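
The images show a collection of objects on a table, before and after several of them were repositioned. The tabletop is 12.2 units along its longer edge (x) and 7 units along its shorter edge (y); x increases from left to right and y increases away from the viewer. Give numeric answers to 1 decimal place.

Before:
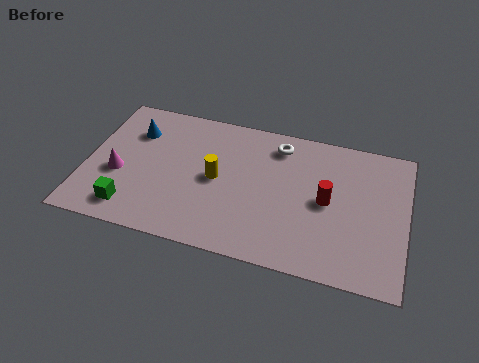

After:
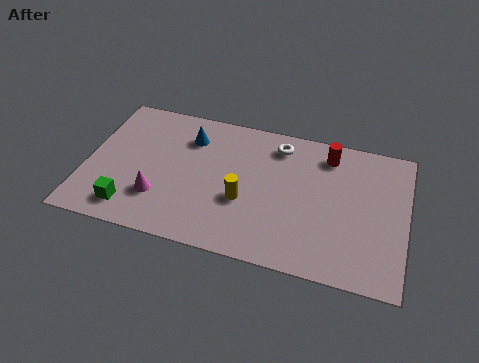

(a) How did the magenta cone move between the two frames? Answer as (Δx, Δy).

(1.6, -0.8)

The magenta cone was at about (1.3, 2.8) and moved to about (2.9, 2.0).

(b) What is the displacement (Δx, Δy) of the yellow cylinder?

(1.1, -0.8)

The yellow cylinder was at about (5.0, 3.5) and moved to about (6.1, 2.7).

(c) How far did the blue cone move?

2.1

From (1.7, 5.1) to (3.8, 5.3), the blue cone covered √(2.1² + 0.2²) ≈ 2.1 units.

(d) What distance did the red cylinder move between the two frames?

2.3

From (9.2, 3.5) to (9.1, 5.8), the red cylinder covered √(0.1² + 2.3²) ≈ 2.3 units.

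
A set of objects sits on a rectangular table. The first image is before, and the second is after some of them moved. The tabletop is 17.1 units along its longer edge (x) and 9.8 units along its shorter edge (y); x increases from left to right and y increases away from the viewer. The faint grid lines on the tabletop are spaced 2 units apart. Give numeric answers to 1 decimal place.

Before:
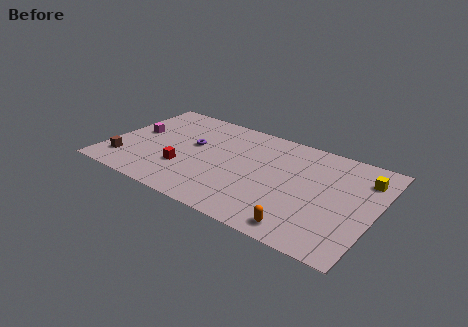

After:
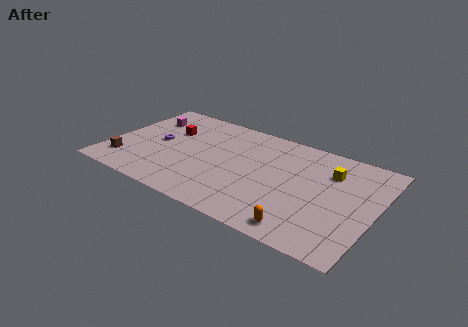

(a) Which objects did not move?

the brown cube and the orange capsule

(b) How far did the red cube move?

3.8

The red cube was near (5.1, 3.1) before and (3.5, 6.5) after, so it travelled √(1.6² + 3.4²) ≈ 3.8 units.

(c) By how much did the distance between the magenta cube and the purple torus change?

-1.2

The distance was about 3.7 in the first image and 2.5 in the second, so they moved 1.2 units closer together.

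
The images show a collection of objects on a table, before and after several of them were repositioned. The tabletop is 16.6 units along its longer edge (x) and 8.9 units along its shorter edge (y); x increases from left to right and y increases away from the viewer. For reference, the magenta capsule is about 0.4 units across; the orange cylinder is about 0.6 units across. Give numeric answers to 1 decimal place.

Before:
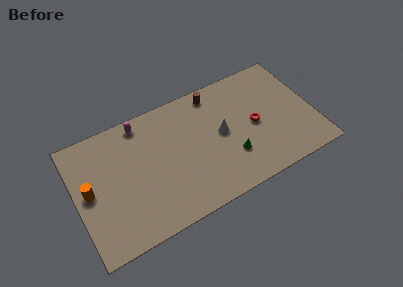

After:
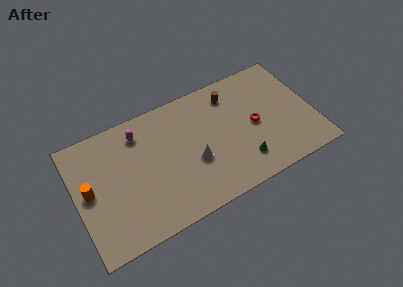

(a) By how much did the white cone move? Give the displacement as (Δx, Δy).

(-2.1, -1.2)

From the two frames, the white cone sits at roughly (10.2, 4.7) before and (8.1, 3.5) after.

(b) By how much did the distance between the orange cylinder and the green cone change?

+0.8

They were about 9.9 units apart before and 10.7 after — 0.8 units further apart.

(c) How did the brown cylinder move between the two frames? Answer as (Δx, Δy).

(1.1, -0.6)

The brown cylinder started near (10.1, 7.8) and ended near (11.2, 7.2).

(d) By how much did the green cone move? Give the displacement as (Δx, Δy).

(0.7, -0.7)

From the two frames, the green cone sits at roughly (10.6, 2.7) before and (11.3, 2.0) after.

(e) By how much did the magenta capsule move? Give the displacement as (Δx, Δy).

(-0.2, -0.7)

The magenta capsule was at about (4.9, 7.9) and moved to about (4.7, 7.2).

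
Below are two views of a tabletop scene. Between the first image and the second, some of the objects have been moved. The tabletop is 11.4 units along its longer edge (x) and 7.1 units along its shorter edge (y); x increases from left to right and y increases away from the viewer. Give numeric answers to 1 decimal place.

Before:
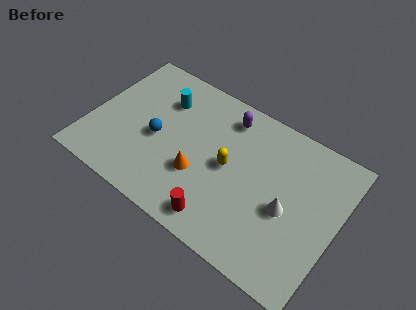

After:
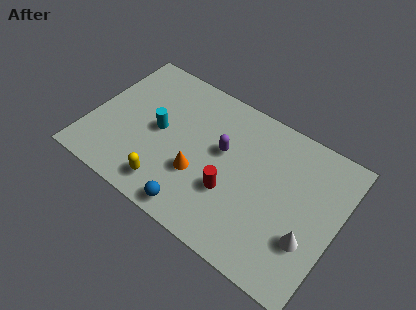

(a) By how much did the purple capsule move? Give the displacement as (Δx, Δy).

(0.1, -1.7)

From the two frames, the purple capsule sits at roughly (5.9, 5.9) before and (6.0, 4.2) after.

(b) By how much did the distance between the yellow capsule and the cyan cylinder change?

-1.2

They were about 3.8 units apart before and 2.6 after — 1.2 units closer together.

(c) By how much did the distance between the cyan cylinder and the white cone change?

+0.8

Before: roughly 6.5 units apart; after: 7.3. That's 0.8 units further apart.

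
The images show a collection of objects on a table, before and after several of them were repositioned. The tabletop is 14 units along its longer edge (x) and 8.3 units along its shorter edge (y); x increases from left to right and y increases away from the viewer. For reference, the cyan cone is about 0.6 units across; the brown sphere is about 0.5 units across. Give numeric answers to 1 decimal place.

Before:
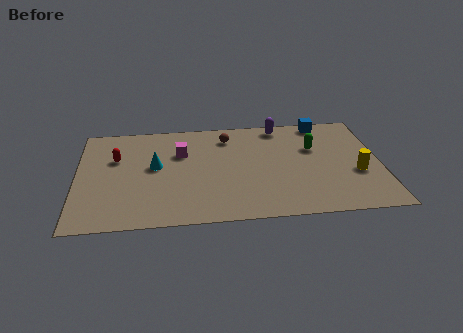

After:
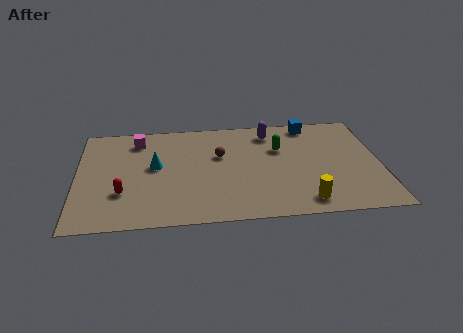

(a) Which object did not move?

the cyan cone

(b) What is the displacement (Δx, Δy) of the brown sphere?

(-0.4, -1.5)

From the two frames, the brown sphere sits at roughly (7.0, 6.7) before and (6.6, 5.2) after.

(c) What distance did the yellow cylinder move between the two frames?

3.2

The yellow cylinder was near (12.9, 3.2) before and (10.4, 1.2) after, so it travelled √(2.5² + 2.0²) ≈ 3.2 units.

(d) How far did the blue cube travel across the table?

0.6

From (11.5, 7.5) to (10.9, 7.4), the blue cube covered √(0.6² + 0.1²) ≈ 0.6 units.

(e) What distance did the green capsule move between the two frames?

1.6

The green capsule moved from about (11.0, 5.4) to (9.4, 5.5), a distance of √(1.6² + 0.1²) ≈ 1.6.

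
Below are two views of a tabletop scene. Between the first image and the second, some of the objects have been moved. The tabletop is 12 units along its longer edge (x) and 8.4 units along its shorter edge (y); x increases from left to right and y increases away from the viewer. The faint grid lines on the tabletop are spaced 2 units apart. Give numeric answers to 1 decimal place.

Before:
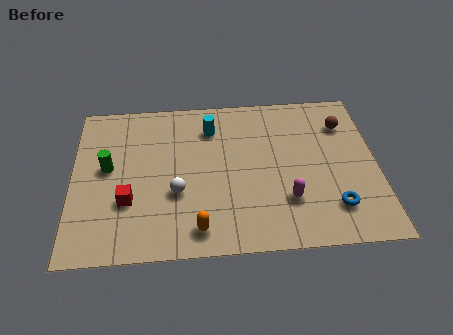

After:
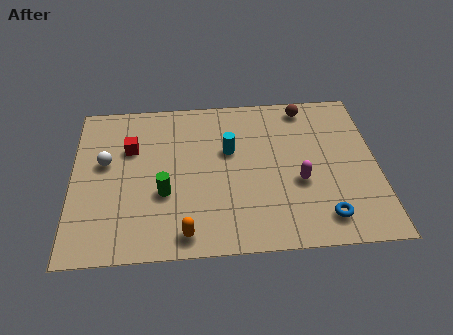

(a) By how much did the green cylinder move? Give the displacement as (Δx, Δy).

(2.2, -1.5)

The green cylinder was at about (1.4, 4.6) and moved to about (3.6, 3.1).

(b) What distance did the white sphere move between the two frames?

3.3

From (4.1, 3.1) to (1.3, 4.9), the white sphere covered √(2.8² + 1.8²) ≈ 3.3 units.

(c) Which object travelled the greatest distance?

the white sphere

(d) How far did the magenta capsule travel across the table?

1.0

The magenta capsule was near (8.4, 2.4) before and (8.9, 3.3) after, so it travelled √(0.5² + 0.9²) ≈ 1.0 units.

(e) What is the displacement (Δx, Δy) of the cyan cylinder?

(0.7, -1.3)

From the two frames, the cyan cylinder sits at roughly (5.5, 6.5) before and (6.2, 5.2) after.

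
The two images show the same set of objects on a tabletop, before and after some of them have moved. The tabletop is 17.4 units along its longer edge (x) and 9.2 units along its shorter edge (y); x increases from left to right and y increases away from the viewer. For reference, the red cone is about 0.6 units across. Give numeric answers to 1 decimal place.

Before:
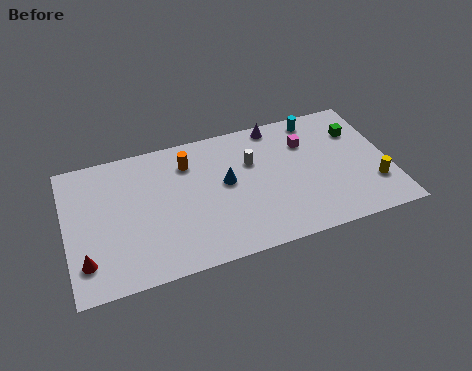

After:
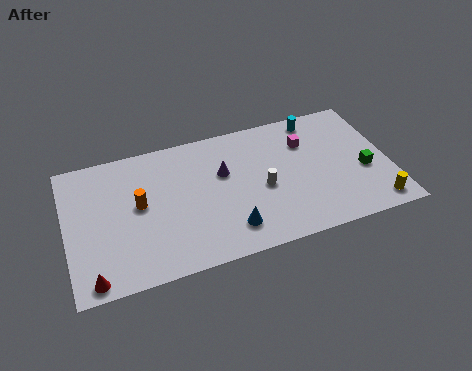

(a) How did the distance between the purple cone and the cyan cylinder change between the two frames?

+3.6

They were about 2.2 units apart before and 5.8 after — 3.6 units further apart.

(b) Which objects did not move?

the magenta cube and the cyan cylinder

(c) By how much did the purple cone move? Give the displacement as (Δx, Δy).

(-3.1, -2.5)

The purple cone started near (11.6, 8.3) and ended near (8.5, 5.8).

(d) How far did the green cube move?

2.9

The green cube moved from about (15.9, 6.6) to (16.0, 3.7), a distance of √(0.1² + 2.9²) ≈ 2.9.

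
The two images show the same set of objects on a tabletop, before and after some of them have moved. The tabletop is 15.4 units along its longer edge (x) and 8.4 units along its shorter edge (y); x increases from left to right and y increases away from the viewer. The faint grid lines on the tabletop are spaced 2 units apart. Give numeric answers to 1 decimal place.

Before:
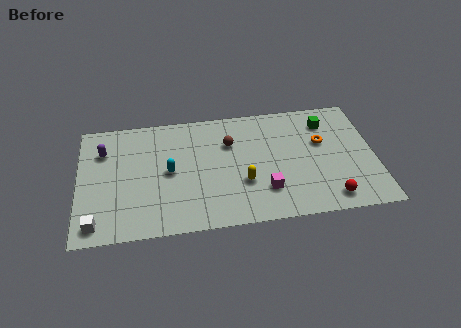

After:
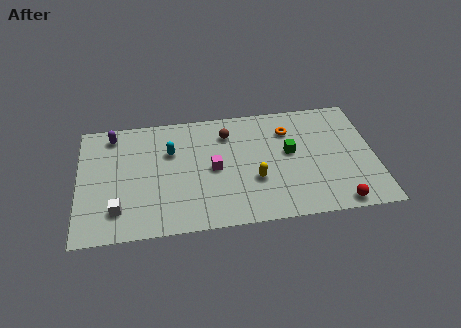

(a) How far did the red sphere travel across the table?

0.6

The red sphere was near (12.9, 1.2) before and (13.3, 0.8) after, so it travelled √(0.4² + 0.4²) ≈ 0.6 units.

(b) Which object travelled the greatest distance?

the magenta cube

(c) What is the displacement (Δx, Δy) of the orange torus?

(-1.7, 1.1)

The orange torus started near (12.7, 5.2) and ended near (11.0, 6.3).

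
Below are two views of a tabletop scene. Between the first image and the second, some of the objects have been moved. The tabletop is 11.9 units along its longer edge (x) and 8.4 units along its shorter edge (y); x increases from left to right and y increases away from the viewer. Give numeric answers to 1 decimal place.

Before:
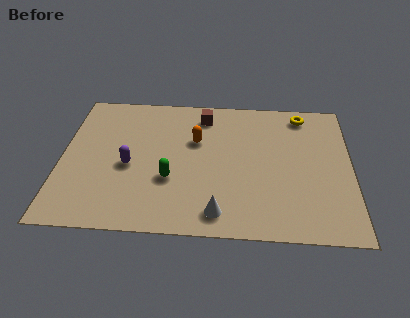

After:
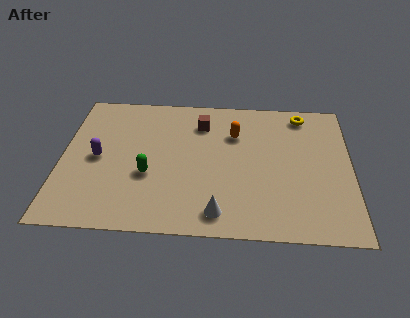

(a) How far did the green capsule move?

0.9

From (4.5, 3.0) to (3.6, 3.2), the green capsule covered √(0.9² + 0.2²) ≈ 0.9 units.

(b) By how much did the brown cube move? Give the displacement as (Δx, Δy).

(-0.1, -0.5)

From the two frames, the brown cube sits at roughly (5.8, 7.0) before and (5.7, 6.5) after.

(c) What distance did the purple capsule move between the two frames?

1.4

From (2.8, 3.7) to (1.5, 4.1), the purple capsule covered √(1.3² + 0.4²) ≈ 1.4 units.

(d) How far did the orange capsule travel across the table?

1.7

The orange capsule was near (5.5, 5.4) before and (7.1, 5.9) after, so it travelled √(1.6² + 0.5²) ≈ 1.7 units.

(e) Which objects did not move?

the yellow torus and the white cone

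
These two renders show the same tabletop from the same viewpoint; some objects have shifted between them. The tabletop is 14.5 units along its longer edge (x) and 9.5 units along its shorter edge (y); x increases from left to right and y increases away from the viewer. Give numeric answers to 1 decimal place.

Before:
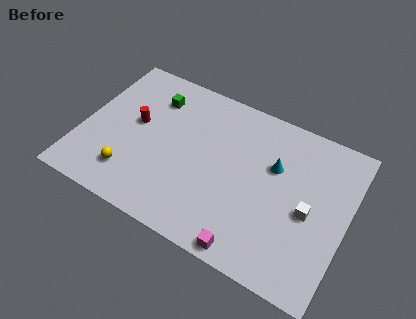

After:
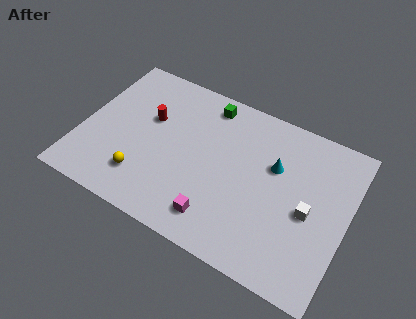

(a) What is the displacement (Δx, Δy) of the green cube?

(2.9, 0.9)

The green cube was at about (3.5, 7.3) and moved to about (6.4, 8.2).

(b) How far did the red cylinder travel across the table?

0.9

From (2.8, 5.3) to (3.5, 5.9), the red cylinder covered √(0.7² + 0.6²) ≈ 0.9 units.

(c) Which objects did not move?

the white cube and the cyan cone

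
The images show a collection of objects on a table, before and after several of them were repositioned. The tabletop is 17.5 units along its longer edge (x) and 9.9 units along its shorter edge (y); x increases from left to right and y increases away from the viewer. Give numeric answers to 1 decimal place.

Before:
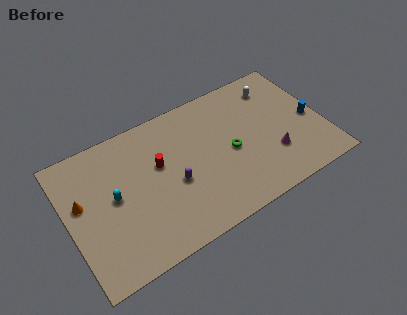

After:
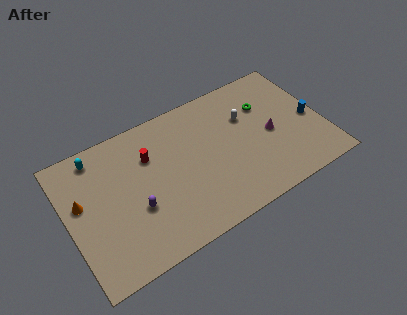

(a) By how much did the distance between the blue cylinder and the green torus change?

-1.9

They were about 5.6 units apart before and 3.7 after — 1.9 units closer together.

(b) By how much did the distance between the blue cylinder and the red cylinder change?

+0.7

The distance was about 10.5 in the first image and 11.2 in the second, so they moved 0.7 units further apart.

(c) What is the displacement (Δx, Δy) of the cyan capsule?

(-0.7, 3.4)

The cyan capsule was at about (3.1, 5.2) and moved to about (2.4, 8.6).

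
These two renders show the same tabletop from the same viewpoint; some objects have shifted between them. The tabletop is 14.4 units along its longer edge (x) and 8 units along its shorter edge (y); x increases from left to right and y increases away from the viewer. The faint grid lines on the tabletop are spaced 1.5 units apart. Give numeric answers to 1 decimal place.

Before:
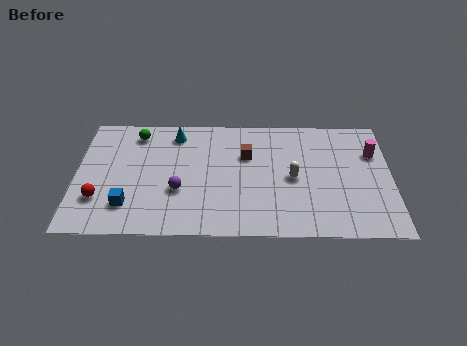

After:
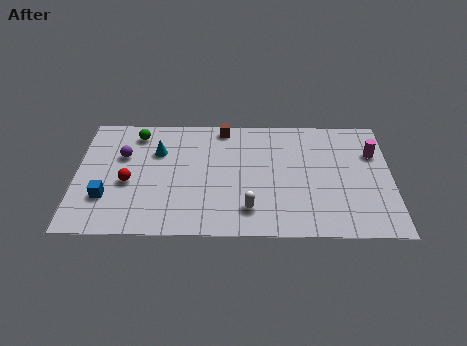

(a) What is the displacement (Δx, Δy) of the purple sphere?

(-2.6, 2.3)

From the two frames, the purple sphere sits at roughly (4.7, 2.9) before and (2.1, 5.2) after.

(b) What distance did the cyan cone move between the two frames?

1.4

The cyan cone was near (4.5, 6.7) before and (3.7, 5.5) after, so it travelled √(0.8² + 1.2²) ≈ 1.4 units.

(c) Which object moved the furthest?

the purple sphere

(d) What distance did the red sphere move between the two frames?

1.7

The red sphere moved from about (1.1, 2.3) to (2.4, 3.4), a distance of √(1.3² + 1.1²) ≈ 1.7.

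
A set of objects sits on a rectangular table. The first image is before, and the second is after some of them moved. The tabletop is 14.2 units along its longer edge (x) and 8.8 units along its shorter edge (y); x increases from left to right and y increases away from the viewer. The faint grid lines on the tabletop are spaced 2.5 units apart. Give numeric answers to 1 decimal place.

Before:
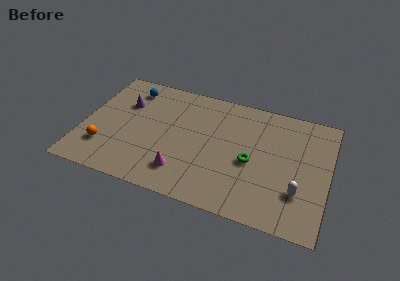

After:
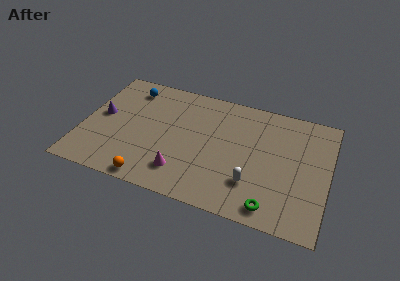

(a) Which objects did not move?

the blue sphere and the magenta cone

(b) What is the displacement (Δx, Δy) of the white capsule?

(-2.6, -0.2)

The white capsule was at about (12.6, 2.6) and moved to about (10.0, 2.4).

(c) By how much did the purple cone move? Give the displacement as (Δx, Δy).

(-1.2, -1.3)

The purple cone was at about (2.2, 6.0) and moved to about (1.0, 4.7).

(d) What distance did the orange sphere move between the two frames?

3.3

From (1.4, 2.3) to (4.3, 0.8), the orange sphere covered √(2.9² + 1.5²) ≈ 3.3 units.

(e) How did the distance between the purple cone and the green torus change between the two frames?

+2.9

The distance was about 7.9 in the first image and 10.8 in the second, so they moved 2.9 units further apart.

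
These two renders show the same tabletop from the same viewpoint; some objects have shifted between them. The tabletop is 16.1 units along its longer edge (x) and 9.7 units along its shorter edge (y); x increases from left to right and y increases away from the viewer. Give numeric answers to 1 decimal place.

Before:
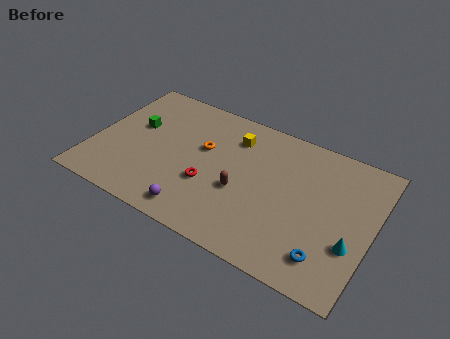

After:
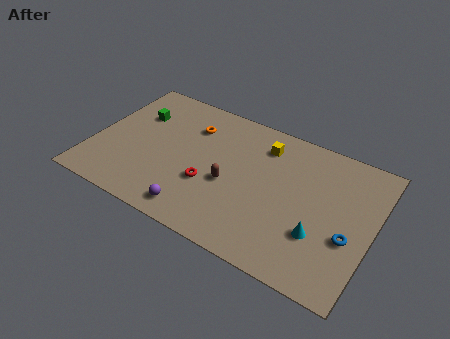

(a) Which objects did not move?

the red torus and the purple sphere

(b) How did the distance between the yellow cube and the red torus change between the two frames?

+0.8

They were about 4.1 units apart before and 4.9 after — 0.8 units further apart.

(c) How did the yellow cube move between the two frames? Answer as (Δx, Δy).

(1.7, 0.2)

The yellow cube started near (7.8, 7.5) and ended near (9.5, 7.7).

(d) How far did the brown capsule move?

0.7

The brown capsule moved from about (8.7, 3.9) to (8.0, 4.1), a distance of √(0.7² + 0.2²) ≈ 0.7.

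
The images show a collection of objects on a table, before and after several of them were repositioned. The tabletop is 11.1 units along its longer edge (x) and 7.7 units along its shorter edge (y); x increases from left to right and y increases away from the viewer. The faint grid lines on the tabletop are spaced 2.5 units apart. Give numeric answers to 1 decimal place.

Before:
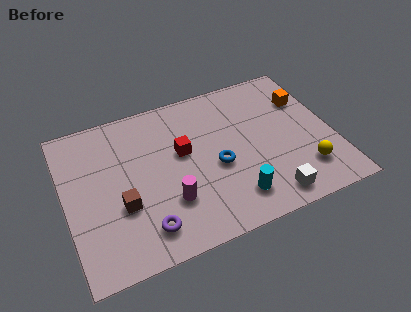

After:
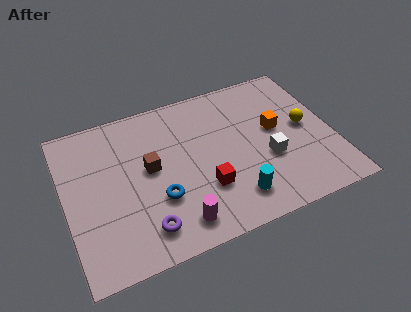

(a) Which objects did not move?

the cyan cylinder and the purple torus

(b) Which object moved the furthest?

the blue torus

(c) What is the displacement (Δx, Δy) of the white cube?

(0.2, 1.9)

The white cube was at about (8.1, 1.0) and moved to about (8.3, 2.9).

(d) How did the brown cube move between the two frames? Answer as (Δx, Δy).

(1.3, 1.4)

The brown cube started near (2.2, 2.8) and ended near (3.5, 4.2).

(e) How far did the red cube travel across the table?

2.2

From (4.9, 4.5) to (5.6, 2.4), the red cube covered √(0.7² + 2.1²) ≈ 2.2 units.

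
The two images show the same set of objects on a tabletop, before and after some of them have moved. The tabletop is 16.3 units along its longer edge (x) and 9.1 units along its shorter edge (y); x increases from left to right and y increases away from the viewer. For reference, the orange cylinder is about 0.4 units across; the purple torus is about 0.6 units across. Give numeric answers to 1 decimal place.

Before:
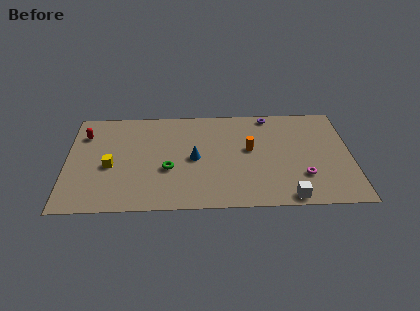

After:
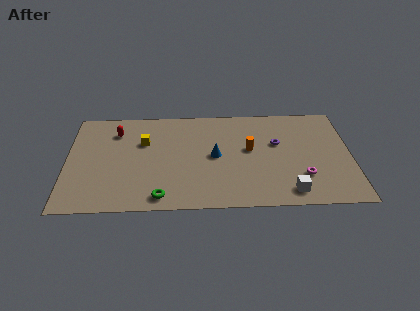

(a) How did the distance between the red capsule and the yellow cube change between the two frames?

-1.4

They were about 3.3 units apart before and 1.9 after — 1.4 units closer together.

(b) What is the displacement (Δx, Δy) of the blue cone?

(1.2, 0.2)

The blue cone was at about (7.3, 4.4) and moved to about (8.5, 4.6).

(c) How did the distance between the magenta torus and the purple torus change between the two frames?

-2.6

They were about 5.9 units apart before and 3.3 after — 2.6 units closer together.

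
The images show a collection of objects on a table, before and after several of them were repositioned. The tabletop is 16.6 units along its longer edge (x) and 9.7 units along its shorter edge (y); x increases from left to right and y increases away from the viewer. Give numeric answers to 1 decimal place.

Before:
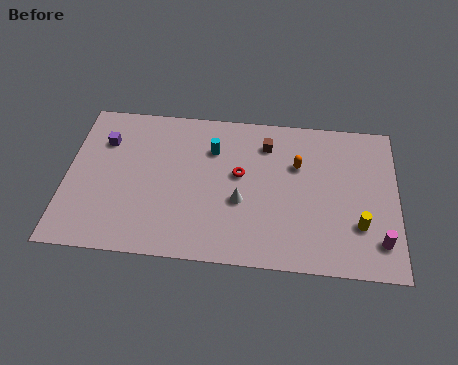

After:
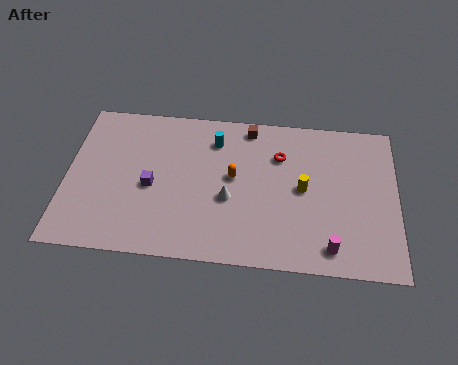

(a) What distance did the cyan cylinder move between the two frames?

0.6

From (7.3, 7.0) to (7.4, 7.6), the cyan cylinder covered √(0.1² + 0.6²) ≈ 0.6 units.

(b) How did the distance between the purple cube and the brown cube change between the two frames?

-1.8

Before: roughly 8.2 units apart; after: 6.4. That's 1.8 units closer together.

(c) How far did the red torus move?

2.4

The red torus was near (8.7, 5.5) before and (10.7, 6.9) after, so it travelled √(2.0² + 1.4²) ≈ 2.4 units.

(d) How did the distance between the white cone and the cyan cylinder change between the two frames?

+0.3

The distance was about 3.5 in the first image and 3.8 in the second, so they moved 0.3 units further apart.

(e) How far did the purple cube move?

3.7

From (1.8, 7.0) to (4.3, 4.3), the purple cube covered √(2.5² + 2.7²) ≈ 3.7 units.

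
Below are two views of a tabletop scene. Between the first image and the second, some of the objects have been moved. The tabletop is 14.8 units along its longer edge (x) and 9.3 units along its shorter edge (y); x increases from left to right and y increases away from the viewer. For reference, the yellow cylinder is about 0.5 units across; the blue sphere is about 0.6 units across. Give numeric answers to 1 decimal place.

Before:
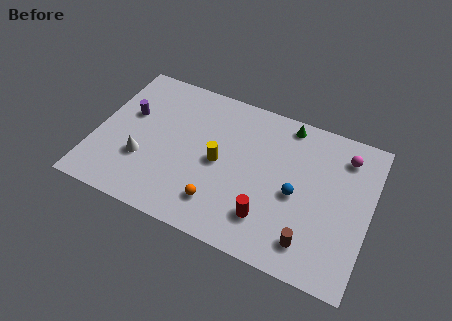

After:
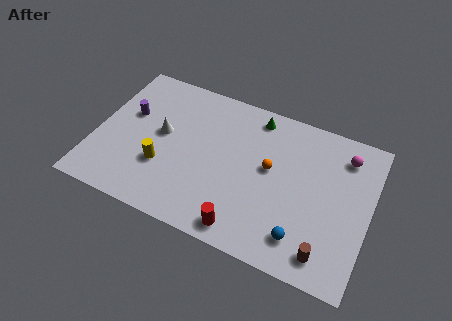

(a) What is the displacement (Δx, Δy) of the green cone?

(-1.7, -0.2)

The green cone started near (10.0, 8.3) and ended near (8.3, 8.1).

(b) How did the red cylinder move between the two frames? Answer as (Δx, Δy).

(-1.1, -1.1)

From the two frames, the red cylinder sits at roughly (9.6, 2.2) before and (8.5, 1.1) after.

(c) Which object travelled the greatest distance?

the orange sphere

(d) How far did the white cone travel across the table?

2.2

The white cone was near (2.7, 3.1) before and (3.5, 5.1) after, so it travelled √(0.8² + 2.0²) ≈ 2.2 units.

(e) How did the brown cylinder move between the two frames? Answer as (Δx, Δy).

(0.9, -0.3)

The brown cylinder started near (11.9, 1.7) and ended near (12.8, 1.4).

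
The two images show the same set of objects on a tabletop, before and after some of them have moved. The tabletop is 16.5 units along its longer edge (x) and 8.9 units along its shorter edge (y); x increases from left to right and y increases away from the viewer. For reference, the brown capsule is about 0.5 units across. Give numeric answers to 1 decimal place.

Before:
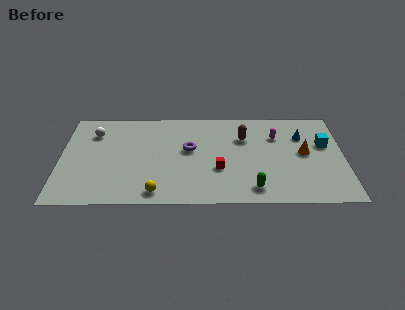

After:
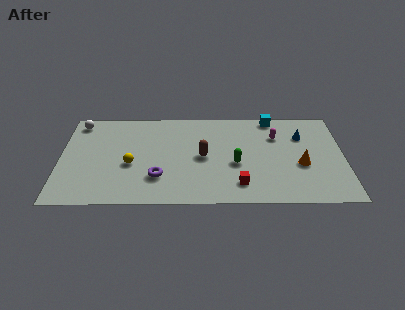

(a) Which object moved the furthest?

the cyan cube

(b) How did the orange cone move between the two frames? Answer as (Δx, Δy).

(-0.2, -1.1)

The orange cone was at about (14.2, 4.7) and moved to about (14.0, 3.6).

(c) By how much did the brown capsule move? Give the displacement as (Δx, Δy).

(-2.4, -1.8)

The brown capsule was at about (10.7, 6.2) and moved to about (8.3, 4.4).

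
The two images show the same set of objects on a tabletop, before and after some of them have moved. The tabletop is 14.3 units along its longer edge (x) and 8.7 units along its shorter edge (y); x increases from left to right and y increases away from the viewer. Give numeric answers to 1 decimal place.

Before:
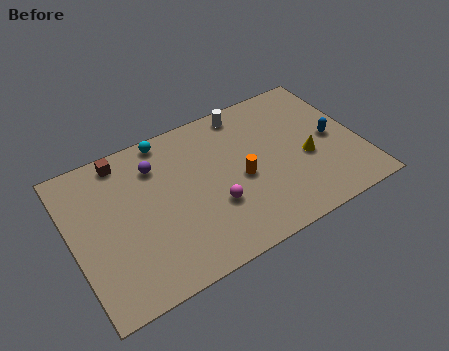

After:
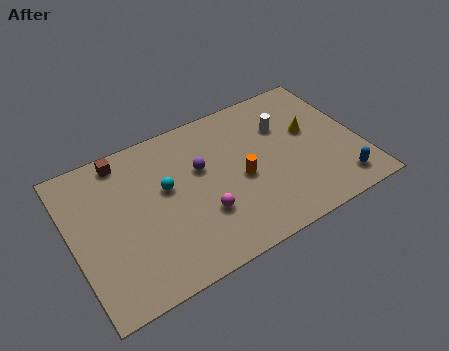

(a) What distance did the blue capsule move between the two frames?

2.8

From (13.0, 4.2) to (12.9, 1.4), the blue capsule covered √(0.1² + 2.8²) ≈ 2.8 units.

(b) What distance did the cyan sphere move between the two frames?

2.8

From (5.1, 7.9) to (4.7, 5.1), the cyan sphere covered √(0.4² + 2.8²) ≈ 2.8 units.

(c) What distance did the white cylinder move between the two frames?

2.4

The white cylinder was near (9.1, 7.7) before and (10.8, 6.0) after, so it travelled √(1.7² + 1.7²) ≈ 2.4 units.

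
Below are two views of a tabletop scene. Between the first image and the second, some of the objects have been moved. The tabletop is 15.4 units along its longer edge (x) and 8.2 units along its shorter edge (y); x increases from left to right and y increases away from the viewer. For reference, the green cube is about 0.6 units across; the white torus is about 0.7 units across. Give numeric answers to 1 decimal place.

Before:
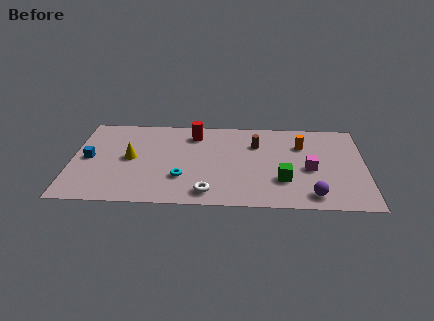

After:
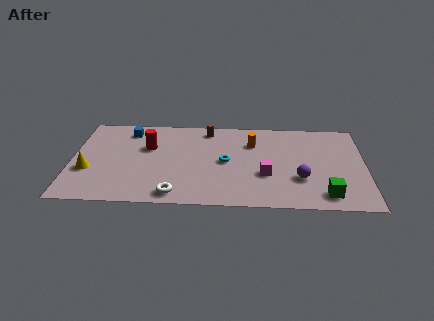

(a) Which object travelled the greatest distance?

the blue cube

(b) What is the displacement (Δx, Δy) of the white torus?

(-1.7, -0.2)

From the two frames, the white torus sits at roughly (7.2, 1.2) before and (5.5, 1.0) after.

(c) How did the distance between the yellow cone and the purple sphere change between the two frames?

+1.1

The distance was about 10.0 in the first image and 11.1 in the second, so they moved 1.1 units further apart.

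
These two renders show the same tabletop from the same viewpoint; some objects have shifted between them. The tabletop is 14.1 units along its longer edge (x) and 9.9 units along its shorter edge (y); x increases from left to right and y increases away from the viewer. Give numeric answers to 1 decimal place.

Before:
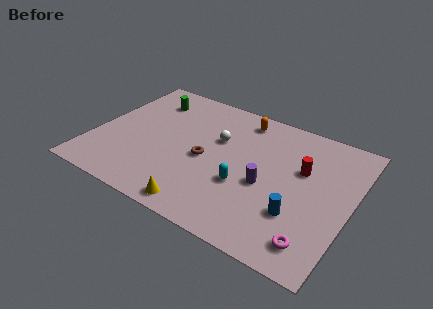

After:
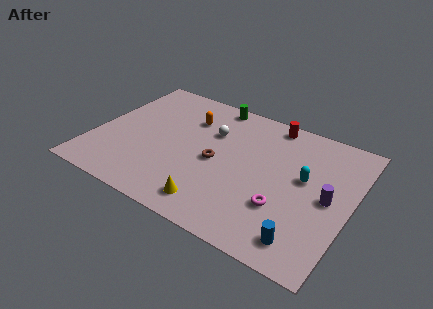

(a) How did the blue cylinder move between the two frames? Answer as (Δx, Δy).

(0.6, -1.5)

The blue cylinder was at about (11.5, 3.0) and moved to about (12.1, 1.5).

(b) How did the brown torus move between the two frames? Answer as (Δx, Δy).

(0.6, 0.1)

The brown torus was at about (6.2, 4.5) and moved to about (6.8, 4.6).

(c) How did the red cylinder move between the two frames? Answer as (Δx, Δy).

(-2.1, 2.7)

The red cylinder was at about (11.3, 6.2) and moved to about (9.2, 8.9).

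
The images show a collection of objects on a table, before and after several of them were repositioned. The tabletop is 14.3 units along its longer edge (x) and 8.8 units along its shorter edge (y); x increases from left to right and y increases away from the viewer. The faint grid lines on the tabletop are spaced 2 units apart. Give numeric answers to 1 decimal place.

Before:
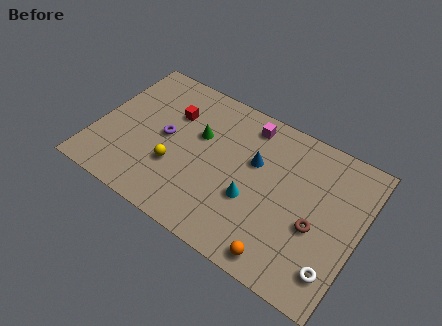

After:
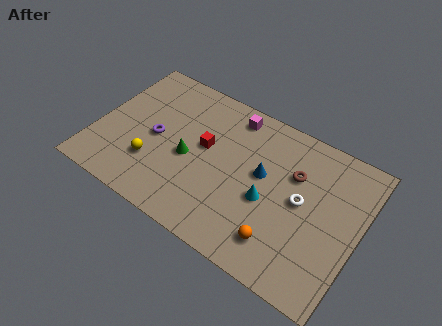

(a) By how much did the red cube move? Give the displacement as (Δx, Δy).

(2.0, -1.1)

The red cube was at about (3.8, 6.1) and moved to about (5.8, 5.0).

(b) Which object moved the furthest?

the white torus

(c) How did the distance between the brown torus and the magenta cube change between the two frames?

-1.7

Before: roughly 5.8 units apart; after: 4.1. That's 1.7 units closer together.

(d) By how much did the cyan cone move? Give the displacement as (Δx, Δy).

(0.8, 0.4)

The cyan cone started near (8.7, 3.3) and ended near (9.5, 3.7).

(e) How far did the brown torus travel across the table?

2.7

The brown torus was near (12.1, 3.6) before and (10.6, 5.9) after, so it travelled √(1.5² + 2.3²) ≈ 2.7 units.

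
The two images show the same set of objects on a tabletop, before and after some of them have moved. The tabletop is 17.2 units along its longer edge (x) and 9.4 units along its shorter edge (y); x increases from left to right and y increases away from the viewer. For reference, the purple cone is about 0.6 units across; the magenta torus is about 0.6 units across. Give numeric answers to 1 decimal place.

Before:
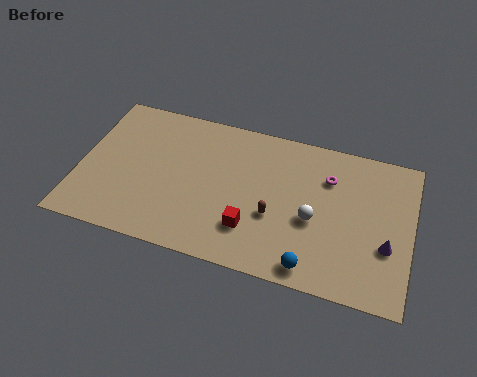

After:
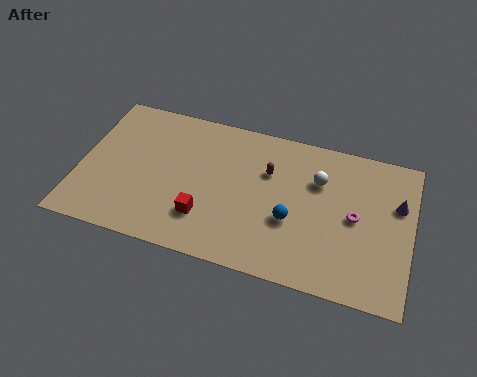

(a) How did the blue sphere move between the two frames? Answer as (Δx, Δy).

(-1.2, 2.5)

The blue sphere was at about (12.3, 1.1) and moved to about (11.1, 3.6).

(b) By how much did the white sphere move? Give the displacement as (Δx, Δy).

(0.1, 2.5)

The white sphere started near (12.2, 4.0) and ended near (12.3, 6.5).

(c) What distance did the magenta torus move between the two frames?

2.6

From (12.8, 6.8) to (14.3, 4.7), the magenta torus covered √(1.5² + 2.1²) ≈ 2.6 units.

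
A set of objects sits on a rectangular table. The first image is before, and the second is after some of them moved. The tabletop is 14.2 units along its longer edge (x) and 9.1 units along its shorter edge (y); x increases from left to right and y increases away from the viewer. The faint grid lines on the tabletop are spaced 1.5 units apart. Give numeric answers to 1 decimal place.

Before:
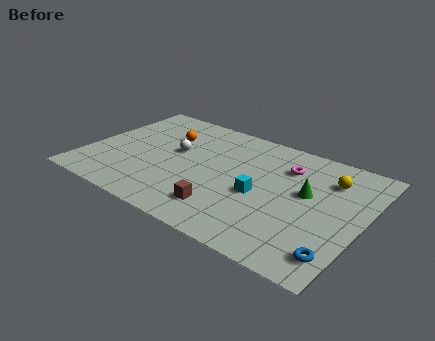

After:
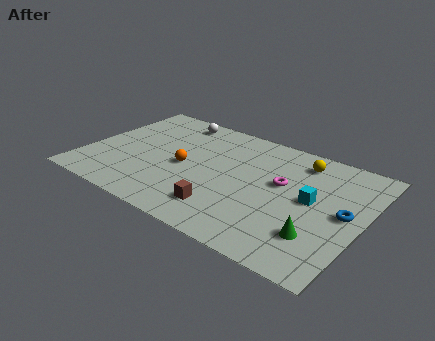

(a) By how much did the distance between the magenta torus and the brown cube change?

-1.2

Before: roughly 5.4 units apart; after: 4.2. That's 1.2 units closer together.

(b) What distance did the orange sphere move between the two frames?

2.5

From (3.7, 6.3) to (5.1, 4.2), the orange sphere covered √(1.4² + 2.1²) ≈ 2.5 units.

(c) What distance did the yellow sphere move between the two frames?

1.7

The yellow sphere was near (12.2, 6.8) before and (10.6, 7.5) after, so it travelled √(1.6² + 0.7²) ≈ 1.7 units.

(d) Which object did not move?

the brown cube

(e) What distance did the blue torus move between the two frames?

3.0

The blue torus moved from about (13.4, 1.6) to (13.3, 4.6), a distance of √(0.1² + 3.0²) ≈ 3.0.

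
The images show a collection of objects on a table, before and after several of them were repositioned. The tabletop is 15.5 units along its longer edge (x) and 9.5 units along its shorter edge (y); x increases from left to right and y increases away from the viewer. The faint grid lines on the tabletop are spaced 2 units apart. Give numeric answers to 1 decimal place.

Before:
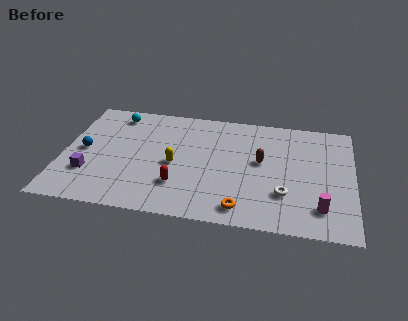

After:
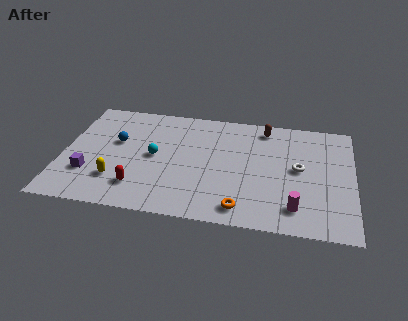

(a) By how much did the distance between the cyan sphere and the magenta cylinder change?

-4.6

The distance was about 12.8 in the first image and 8.2 in the second, so they moved 4.6 units closer together.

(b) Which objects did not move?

the orange torus and the purple cube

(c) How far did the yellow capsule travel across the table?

3.5

From (6.0, 4.3) to (3.0, 2.5), the yellow capsule covered √(3.0² + 1.8²) ≈ 3.5 units.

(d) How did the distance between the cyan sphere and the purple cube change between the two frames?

-1.5

The distance was about 5.4 in the first image and 3.9 in the second, so they moved 1.5 units closer together.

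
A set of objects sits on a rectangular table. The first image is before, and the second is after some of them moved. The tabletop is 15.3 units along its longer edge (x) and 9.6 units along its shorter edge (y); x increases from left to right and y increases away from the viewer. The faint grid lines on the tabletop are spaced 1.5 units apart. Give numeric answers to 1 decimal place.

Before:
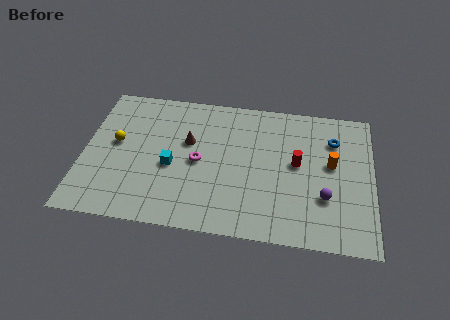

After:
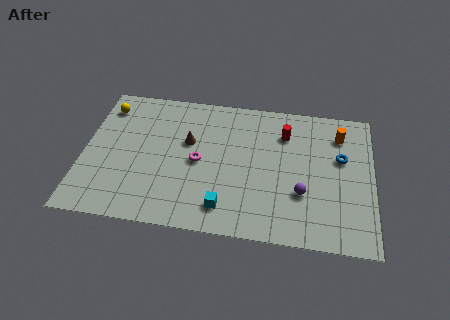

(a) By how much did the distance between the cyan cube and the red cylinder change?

-0.4

They were about 6.7 units apart before and 6.3 after — 0.4 units closer together.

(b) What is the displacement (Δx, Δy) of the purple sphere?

(-1.2, 0.1)

From the two frames, the purple sphere sits at roughly (12.8, 3.1) before and (11.6, 3.2) after.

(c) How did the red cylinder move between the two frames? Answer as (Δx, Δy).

(-0.7, 2.0)

The red cylinder was at about (11.3, 5.2) and moved to about (10.6, 7.2).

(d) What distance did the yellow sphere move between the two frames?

2.6

From (1.7, 5.3) to (1.0, 7.8), the yellow sphere covered √(0.7² + 2.5²) ≈ 2.6 units.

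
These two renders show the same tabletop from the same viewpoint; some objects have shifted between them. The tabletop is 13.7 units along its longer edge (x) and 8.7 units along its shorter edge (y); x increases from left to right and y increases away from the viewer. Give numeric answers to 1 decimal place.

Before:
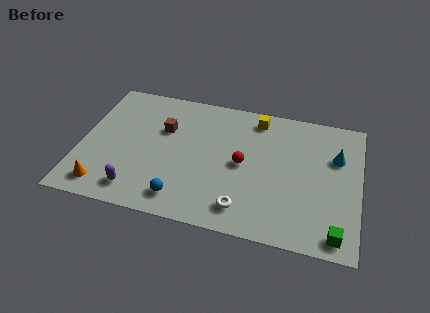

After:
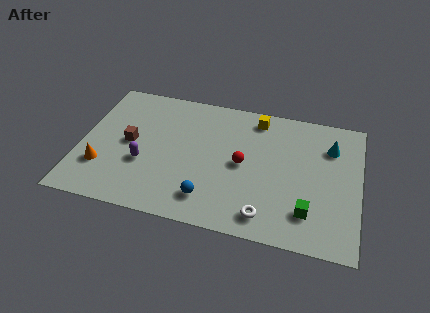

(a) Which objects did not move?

the yellow cube and the red sphere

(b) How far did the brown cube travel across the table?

2.1

From (4.0, 5.7) to (2.4, 4.4), the brown cube covered √(1.6² + 1.3²) ≈ 2.1 units.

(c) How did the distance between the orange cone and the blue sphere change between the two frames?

+1.6

Before: roughly 3.8 units apart; after: 5.4. That's 1.6 units further apart.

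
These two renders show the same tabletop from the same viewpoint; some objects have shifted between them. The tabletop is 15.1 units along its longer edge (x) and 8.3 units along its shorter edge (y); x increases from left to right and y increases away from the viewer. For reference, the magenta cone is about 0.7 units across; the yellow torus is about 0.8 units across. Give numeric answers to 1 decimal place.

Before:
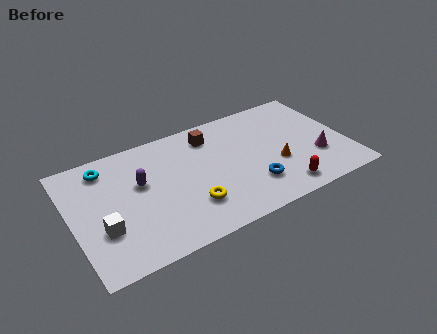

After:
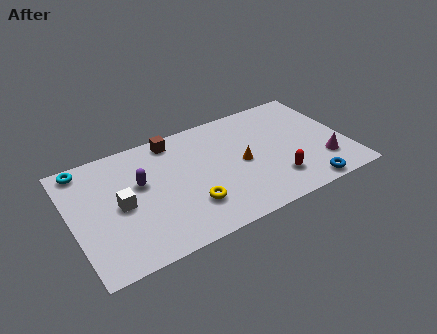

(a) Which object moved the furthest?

the blue torus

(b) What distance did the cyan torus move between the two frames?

1.2

From (2.1, 6.9) to (1.0, 7.4), the cyan torus covered √(1.1² + 0.5²) ≈ 1.2 units.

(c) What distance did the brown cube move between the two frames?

2.1

From (7.9, 6.7) to (5.9, 7.3), the brown cube covered √(2.0² + 0.6²) ≈ 2.1 units.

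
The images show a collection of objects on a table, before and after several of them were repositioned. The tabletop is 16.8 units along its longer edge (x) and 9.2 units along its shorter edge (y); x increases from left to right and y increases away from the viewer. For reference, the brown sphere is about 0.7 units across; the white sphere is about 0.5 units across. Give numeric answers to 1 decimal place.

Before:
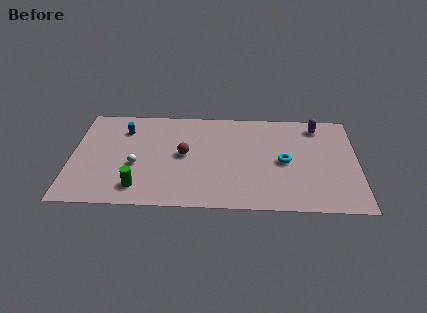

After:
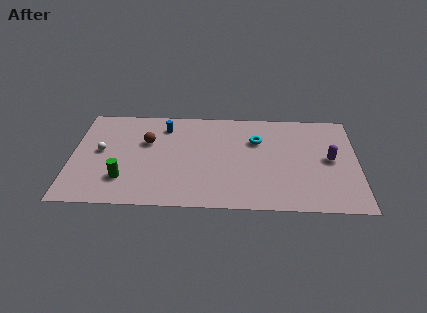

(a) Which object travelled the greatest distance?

the purple capsule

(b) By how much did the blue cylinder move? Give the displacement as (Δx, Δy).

(2.4, 0.4)

From the two frames, the blue cylinder sits at roughly (3.0, 7.0) before and (5.4, 7.4) after.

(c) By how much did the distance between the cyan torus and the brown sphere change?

+0.6

They were about 5.9 units apart before and 6.5 after — 0.6 units further apart.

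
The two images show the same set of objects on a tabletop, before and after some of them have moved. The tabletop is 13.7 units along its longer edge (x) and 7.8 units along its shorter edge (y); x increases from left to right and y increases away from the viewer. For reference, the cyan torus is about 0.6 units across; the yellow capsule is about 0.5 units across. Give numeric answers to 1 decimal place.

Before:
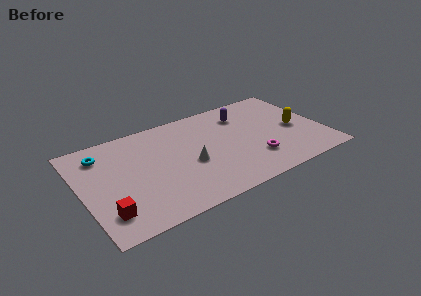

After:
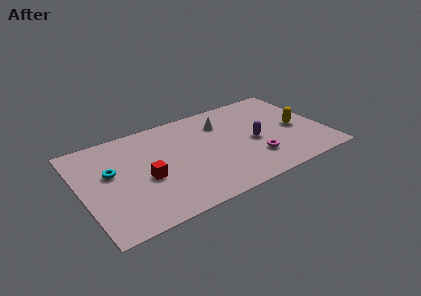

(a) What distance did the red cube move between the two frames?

2.9

The red cube was near (1.1, 1.7) before and (3.5, 3.3) after, so it travelled √(2.4² + 1.6²) ≈ 2.9 units.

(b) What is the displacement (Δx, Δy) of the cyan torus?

(0.3, -1.6)

The cyan torus was at about (1.4, 6.2) and moved to about (1.7, 4.6).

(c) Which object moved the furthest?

the white cone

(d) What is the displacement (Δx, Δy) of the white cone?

(2.2, 2.5)

The white cone was at about (6.0, 3.3) and moved to about (8.2, 5.8).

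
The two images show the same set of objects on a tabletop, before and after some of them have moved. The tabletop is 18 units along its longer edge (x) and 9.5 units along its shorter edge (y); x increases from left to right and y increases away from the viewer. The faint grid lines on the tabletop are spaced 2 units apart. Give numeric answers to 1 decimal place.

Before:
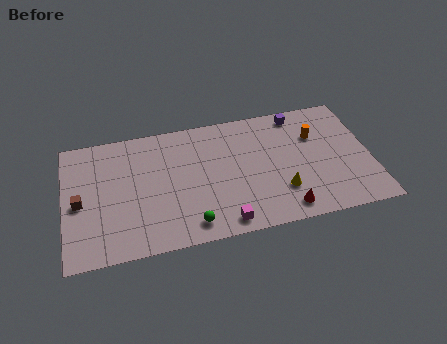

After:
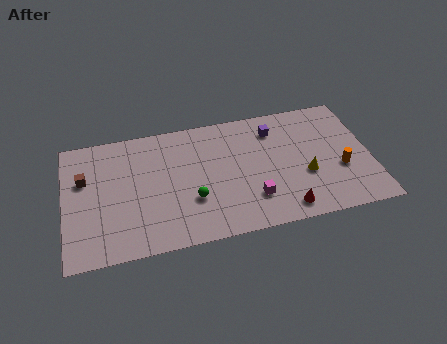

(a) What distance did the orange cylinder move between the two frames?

3.2

The orange cylinder moved from about (14.9, 6.5) to (16.2, 3.6), a distance of √(1.3² + 2.9²) ≈ 3.2.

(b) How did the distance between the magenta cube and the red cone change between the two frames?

-1.4

Before: roughly 3.6 units apart; after: 2.2. That's 1.4 units closer together.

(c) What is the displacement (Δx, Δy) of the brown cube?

(0.3, 1.7)

The brown cube was at about (0.9, 4.4) and moved to about (1.2, 6.1).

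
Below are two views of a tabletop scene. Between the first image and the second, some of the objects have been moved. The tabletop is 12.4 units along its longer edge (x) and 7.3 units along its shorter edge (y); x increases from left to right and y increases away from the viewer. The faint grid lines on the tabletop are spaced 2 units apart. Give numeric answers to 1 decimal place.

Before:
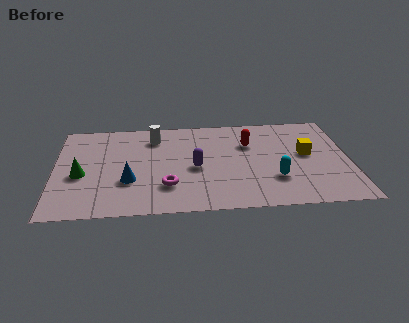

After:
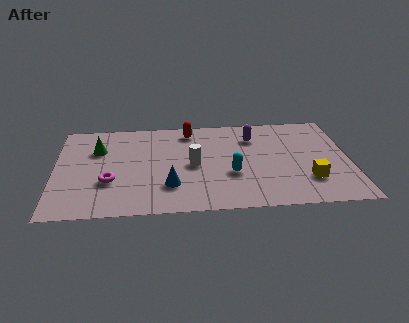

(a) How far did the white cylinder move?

2.8

The white cylinder moved from about (4.2, 5.8) to (5.8, 3.5), a distance of √(1.6² + 2.3²) ≈ 2.8.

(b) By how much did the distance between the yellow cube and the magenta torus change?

+2.1

The distance was about 6.2 in the first image and 8.3 in the second, so they moved 2.1 units further apart.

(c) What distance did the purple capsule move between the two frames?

3.3

The purple capsule was near (5.9, 3.3) before and (8.4, 5.5) after, so it travelled √(2.5² + 2.2²) ≈ 3.3 units.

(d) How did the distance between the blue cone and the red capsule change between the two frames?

-1.4

Before: roughly 5.7 units apart; after: 4.3. That's 1.4 units closer together.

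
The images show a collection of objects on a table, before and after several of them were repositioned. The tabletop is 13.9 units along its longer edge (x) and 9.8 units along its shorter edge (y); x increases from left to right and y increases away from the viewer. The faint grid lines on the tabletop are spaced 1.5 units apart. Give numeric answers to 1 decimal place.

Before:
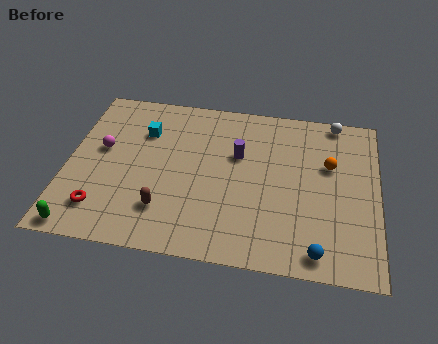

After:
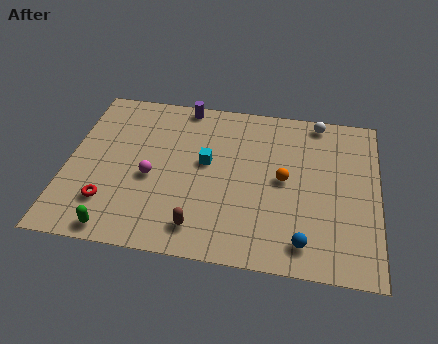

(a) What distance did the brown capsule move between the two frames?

1.8

The brown capsule moved from about (4.5, 2.4) to (6.1, 1.6), a distance of √(1.6² + 0.8²) ≈ 1.8.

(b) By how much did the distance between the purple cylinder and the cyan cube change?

-0.7

Before: roughly 4.4 units apart; after: 3.7. That's 0.7 units closer together.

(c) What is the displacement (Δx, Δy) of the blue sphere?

(-0.6, 0.4)

From the two frames, the blue sphere sits at roughly (11.3, 1.1) before and (10.7, 1.5) after.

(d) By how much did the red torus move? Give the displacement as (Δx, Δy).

(0.3, 0.4)

The red torus started near (1.7, 2.0) and ended near (2.0, 2.4).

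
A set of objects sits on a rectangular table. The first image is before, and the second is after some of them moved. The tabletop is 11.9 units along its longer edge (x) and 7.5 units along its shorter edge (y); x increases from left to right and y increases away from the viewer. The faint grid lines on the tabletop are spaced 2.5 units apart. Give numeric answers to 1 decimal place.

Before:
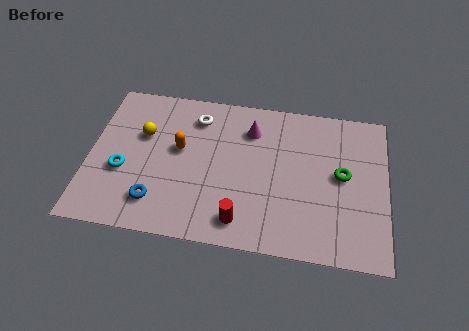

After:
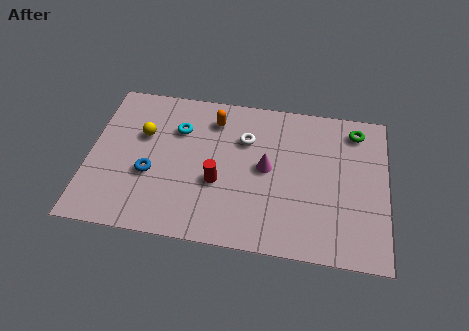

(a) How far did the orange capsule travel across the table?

2.1

From (3.6, 4.3) to (4.9, 6.0), the orange capsule covered √(1.3² + 1.7²) ≈ 2.1 units.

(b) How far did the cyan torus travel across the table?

3.2

The cyan torus was near (1.4, 2.9) before and (3.5, 5.3) after, so it travelled √(2.1² + 2.4²) ≈ 3.2 units.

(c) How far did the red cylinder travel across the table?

2.0

From (6.2, 1.2) to (5.2, 2.9), the red cylinder covered √(1.0² + 1.7²) ≈ 2.0 units.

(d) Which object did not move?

the yellow sphere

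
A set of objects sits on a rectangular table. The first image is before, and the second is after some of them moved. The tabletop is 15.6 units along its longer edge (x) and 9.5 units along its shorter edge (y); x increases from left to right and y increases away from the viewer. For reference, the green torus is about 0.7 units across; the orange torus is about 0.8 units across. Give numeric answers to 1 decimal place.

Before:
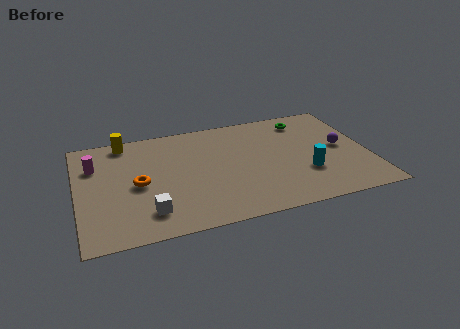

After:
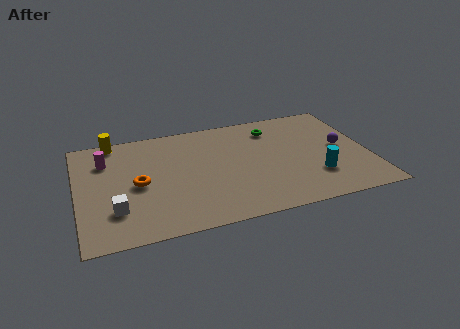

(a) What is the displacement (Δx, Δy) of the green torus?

(-1.8, -0.3)

The green torus started near (12.5, 7.9) and ended near (10.7, 7.6).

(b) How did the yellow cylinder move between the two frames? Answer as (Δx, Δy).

(-0.6, 0.2)

The yellow cylinder was at about (2.7, 8.5) and moved to about (2.1, 8.7).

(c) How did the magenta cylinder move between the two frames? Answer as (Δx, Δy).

(0.6, 0.3)

From the two frames, the magenta cylinder sits at roughly (1.0, 6.7) before and (1.6, 7.0) after.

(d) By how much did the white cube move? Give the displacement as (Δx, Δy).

(-1.7, 0.6)

The white cube started near (3.6, 2.0) and ended near (1.9, 2.6).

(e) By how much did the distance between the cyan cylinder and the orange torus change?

+0.6

They were about 9.0 units apart before and 9.6 after — 0.6 units further apart.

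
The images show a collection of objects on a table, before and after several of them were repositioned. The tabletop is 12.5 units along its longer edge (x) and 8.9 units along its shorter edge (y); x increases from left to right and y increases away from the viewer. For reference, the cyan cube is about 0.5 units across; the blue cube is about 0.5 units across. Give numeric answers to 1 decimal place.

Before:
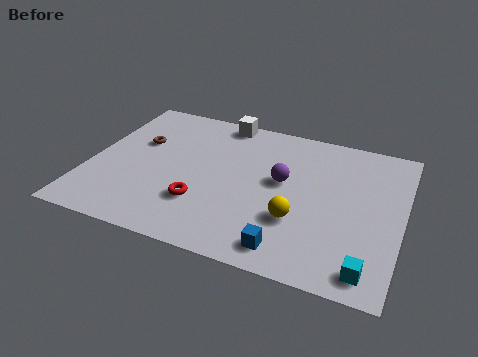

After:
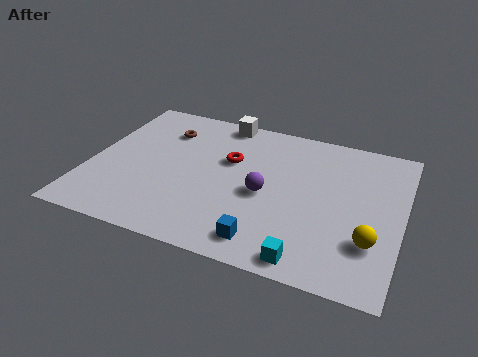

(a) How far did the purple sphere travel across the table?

1.2

From (7.7, 5.0) to (7.1, 4.0), the purple sphere covered √(0.6² + 1.0²) ≈ 1.2 units.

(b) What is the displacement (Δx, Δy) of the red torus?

(0.8, 3.0)

The red torus was at about (4.7, 2.6) and moved to about (5.5, 5.6).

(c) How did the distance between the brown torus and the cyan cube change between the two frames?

-2.0

The distance was about 10.6 in the first image and 8.6 in the second, so they moved 2.0 units closer together.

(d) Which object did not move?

the white cube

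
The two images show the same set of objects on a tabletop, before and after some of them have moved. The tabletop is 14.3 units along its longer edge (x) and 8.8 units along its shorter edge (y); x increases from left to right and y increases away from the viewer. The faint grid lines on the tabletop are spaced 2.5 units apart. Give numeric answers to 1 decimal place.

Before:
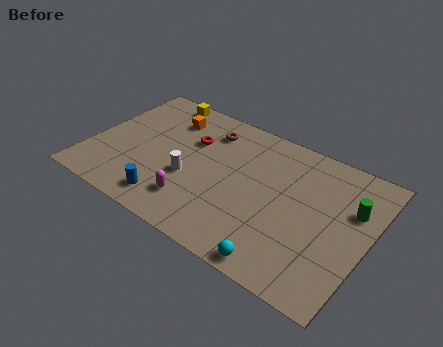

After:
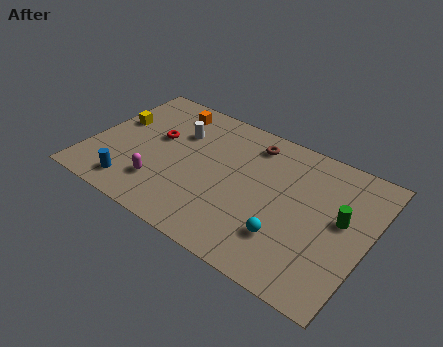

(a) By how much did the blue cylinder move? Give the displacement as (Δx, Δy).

(-1.9, 0.0)

The blue cylinder was at about (4.6, 1.4) and moved to about (2.7, 1.4).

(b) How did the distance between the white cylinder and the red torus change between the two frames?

-1.2

They were about 2.5 units apart before and 1.3 after — 1.2 units closer together.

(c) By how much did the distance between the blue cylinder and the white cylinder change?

+2.8

The distance was about 2.1 in the first image and 4.9 in the second, so they moved 2.8 units further apart.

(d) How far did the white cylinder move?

2.9

The white cylinder was near (5.3, 3.4) before and (4.2, 6.1) after, so it travelled √(1.1² + 2.7²) ≈ 2.9 units.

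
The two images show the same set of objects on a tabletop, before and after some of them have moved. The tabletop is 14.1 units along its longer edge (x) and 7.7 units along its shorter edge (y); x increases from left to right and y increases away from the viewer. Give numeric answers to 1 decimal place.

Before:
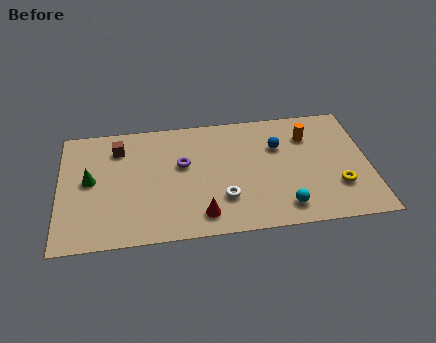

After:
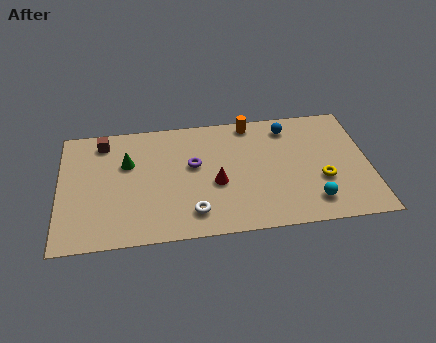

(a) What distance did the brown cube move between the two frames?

0.9

From (2.7, 6.0) to (2.0, 6.5), the brown cube covered √(0.7² + 0.5²) ≈ 0.9 units.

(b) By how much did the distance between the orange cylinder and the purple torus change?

-2.3

They were about 5.9 units apart before and 3.6 after — 2.3 units closer together.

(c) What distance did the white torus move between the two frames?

1.6

The white torus was near (7.4, 2.2) before and (6.0, 1.5) after, so it travelled √(1.4² + 0.7²) ≈ 1.6 units.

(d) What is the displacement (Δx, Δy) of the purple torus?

(0.5, -0.1)

The purple torus started near (5.6, 4.6) and ended near (6.1, 4.5).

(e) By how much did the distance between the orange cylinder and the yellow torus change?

+1.5

Before: roughly 3.6 units apart; after: 5.1. That's 1.5 units further apart.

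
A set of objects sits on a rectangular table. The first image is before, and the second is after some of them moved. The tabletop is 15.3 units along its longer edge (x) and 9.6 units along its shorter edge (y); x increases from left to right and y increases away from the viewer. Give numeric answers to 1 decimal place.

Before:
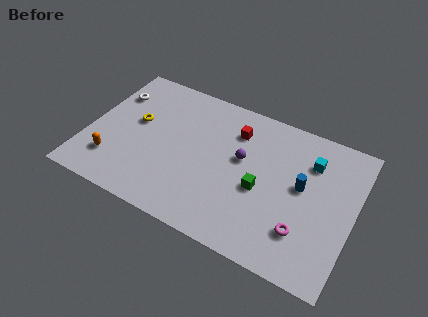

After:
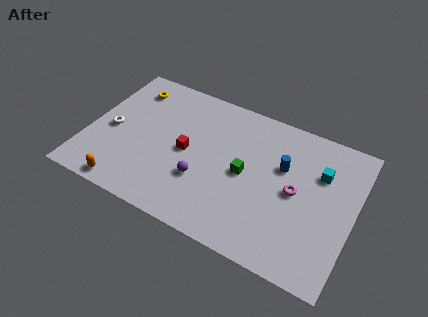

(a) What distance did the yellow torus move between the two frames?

2.4

The yellow torus moved from about (2.6, 5.5) to (1.9, 7.8), a distance of √(0.7² + 2.3²) ≈ 2.4.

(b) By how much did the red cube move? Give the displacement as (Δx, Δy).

(-2.5, -2.6)

From the two frames, the red cube sits at roughly (8.2, 7.3) before and (5.7, 4.7) after.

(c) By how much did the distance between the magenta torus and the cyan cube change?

-2.4

The distance was about 4.6 in the first image and 2.2 in the second, so they moved 2.4 units closer together.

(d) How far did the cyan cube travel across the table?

0.8

From (12.6, 7.1) to (13.2, 6.6), the cyan cube covered √(0.6² + 0.5²) ≈ 0.8 units.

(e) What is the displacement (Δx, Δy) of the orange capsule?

(1.0, -1.4)

The orange capsule started near (1.7, 2.3) and ended near (2.7, 0.9).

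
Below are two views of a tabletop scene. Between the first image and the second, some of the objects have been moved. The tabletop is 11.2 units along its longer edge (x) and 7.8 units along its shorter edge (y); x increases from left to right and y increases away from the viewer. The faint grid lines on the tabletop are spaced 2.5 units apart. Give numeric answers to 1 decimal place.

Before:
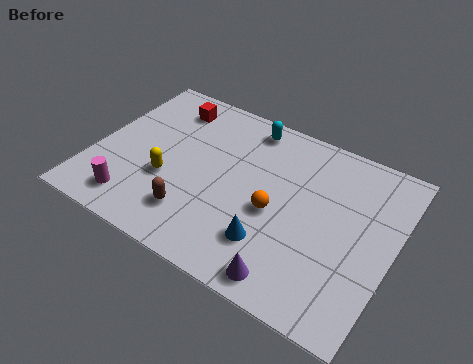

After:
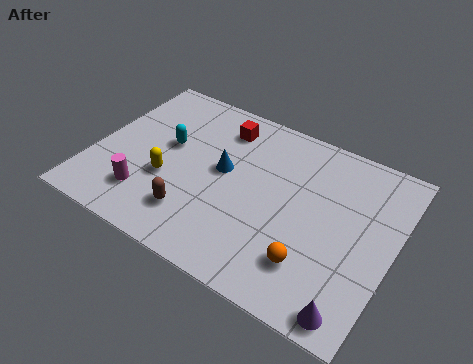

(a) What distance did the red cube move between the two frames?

2.1

The red cube moved from about (2.3, 6.4) to (4.4, 6.3), a distance of √(2.1² + 0.1²) ≈ 2.1.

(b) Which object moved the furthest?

the cyan capsule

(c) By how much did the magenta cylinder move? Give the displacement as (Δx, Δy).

(0.4, 0.5)

The magenta cylinder started near (1.9, 1.3) and ended near (2.3, 1.8).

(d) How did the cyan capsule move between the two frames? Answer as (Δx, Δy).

(-2.7, -2.3)

The cyan capsule started near (5.3, 6.8) and ended near (2.6, 4.5).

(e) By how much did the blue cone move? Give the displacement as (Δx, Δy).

(-2.2, 2.3)

The blue cone was at about (7.0, 2.0) and moved to about (4.8, 4.3).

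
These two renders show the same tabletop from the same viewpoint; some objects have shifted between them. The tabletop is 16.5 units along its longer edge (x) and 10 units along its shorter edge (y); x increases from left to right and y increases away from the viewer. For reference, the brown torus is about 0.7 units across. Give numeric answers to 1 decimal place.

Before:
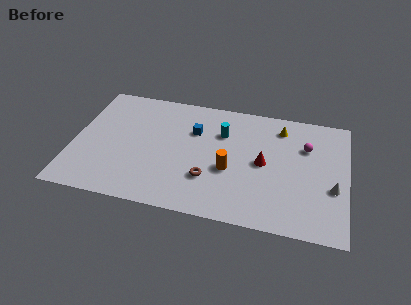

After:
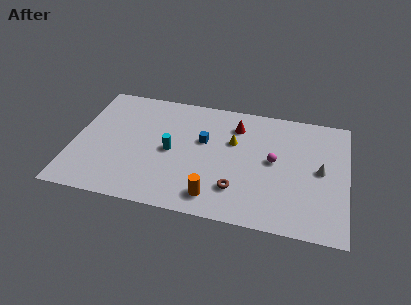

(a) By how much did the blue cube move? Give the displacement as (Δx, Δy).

(0.6, -0.7)

The blue cube started near (7.2, 6.8) and ended near (7.8, 6.1).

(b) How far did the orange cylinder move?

2.5

From (9.5, 4.0) to (8.7, 1.6), the orange cylinder covered √(0.8² + 2.4²) ≈ 2.5 units.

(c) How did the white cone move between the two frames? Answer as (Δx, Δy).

(-0.8, 1.3)

From the two frames, the white cone sits at roughly (15.7, 3.8) before and (14.9, 5.1) after.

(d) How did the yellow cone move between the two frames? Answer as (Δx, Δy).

(-2.8, -1.8)

The yellow cone was at about (12.4, 8.2) and moved to about (9.6, 6.4).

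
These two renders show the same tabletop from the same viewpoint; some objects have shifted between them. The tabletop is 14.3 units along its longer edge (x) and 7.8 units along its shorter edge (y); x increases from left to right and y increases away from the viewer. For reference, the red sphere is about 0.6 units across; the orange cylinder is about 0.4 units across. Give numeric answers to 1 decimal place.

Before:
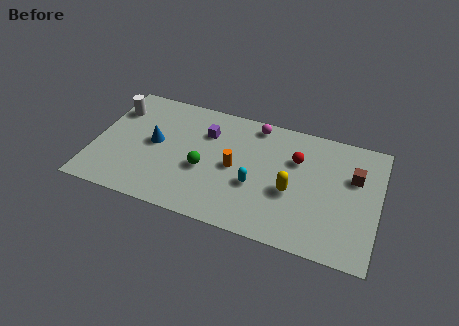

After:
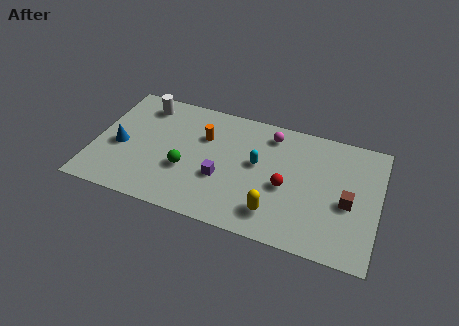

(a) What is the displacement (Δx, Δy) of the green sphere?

(-0.9, -0.3)

The green sphere started near (5.6, 3.2) and ended near (4.7, 2.9).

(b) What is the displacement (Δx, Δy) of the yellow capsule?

(-0.7, -1.6)

The yellow capsule was at about (10.0, 3.2) and moved to about (9.3, 1.6).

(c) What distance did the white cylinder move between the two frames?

1.6

The white cylinder was near (0.8, 5.8) before and (2.2, 6.5) after, so it travelled √(1.4² + 0.7²) ≈ 1.6 units.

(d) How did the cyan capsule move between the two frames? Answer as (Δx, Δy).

(0.0, 1.4)

The cyan capsule was at about (8.2, 3.0) and moved to about (8.2, 4.4).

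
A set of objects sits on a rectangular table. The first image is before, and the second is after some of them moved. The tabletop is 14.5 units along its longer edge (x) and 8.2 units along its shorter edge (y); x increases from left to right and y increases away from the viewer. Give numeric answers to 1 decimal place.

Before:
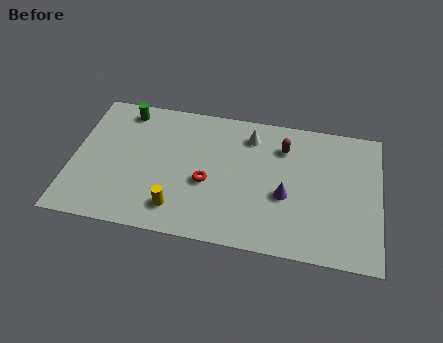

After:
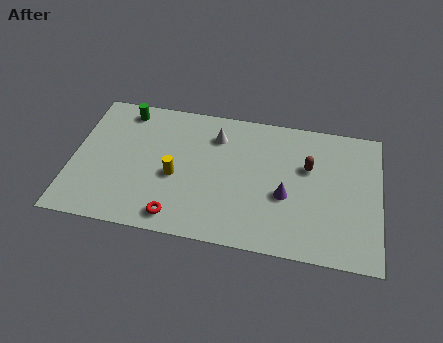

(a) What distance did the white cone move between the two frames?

1.6

From (8.3, 6.6) to (6.7, 6.3), the white cone covered √(1.6² + 0.3²) ≈ 1.6 units.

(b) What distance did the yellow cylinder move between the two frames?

1.9

The yellow cylinder moved from about (5.1, 1.6) to (4.9, 3.5), a distance of √(0.2² + 1.9²) ≈ 1.9.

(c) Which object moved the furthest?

the red torus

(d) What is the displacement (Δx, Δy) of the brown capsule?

(1.2, -1.0)

From the two frames, the brown capsule sits at roughly (9.9, 6.2) before and (11.1, 5.2) after.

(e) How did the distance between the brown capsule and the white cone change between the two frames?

+2.9

They were about 1.6 units apart before and 4.5 after — 2.9 units further apart.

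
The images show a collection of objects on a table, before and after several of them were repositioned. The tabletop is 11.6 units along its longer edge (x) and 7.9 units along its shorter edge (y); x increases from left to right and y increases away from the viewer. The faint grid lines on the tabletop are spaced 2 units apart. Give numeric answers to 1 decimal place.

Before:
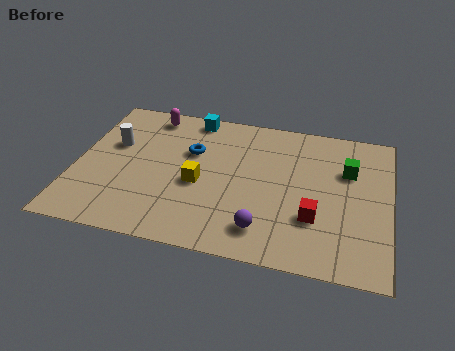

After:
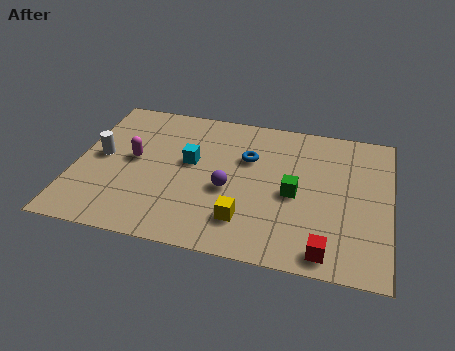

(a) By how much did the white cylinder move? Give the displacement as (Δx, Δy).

(-0.4, -0.8)

From the two frames, the white cylinder sits at roughly (1.3, 4.9) before and (0.9, 4.1) after.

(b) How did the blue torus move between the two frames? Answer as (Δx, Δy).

(2.1, 0.1)

From the two frames, the blue torus sits at roughly (4.2, 5.1) before and (6.3, 5.2) after.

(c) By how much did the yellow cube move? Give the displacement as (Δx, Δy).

(1.8, -1.6)

From the two frames, the yellow cube sits at roughly (4.6, 3.4) before and (6.4, 1.8) after.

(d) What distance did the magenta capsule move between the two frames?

2.7

From (2.5, 6.9) to (2.1, 4.2), the magenta capsule covered √(0.4² + 2.7²) ≈ 2.7 units.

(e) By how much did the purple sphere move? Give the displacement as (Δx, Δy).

(-1.4, 1.8)

The purple sphere was at about (7.1, 1.5) and moved to about (5.7, 3.3).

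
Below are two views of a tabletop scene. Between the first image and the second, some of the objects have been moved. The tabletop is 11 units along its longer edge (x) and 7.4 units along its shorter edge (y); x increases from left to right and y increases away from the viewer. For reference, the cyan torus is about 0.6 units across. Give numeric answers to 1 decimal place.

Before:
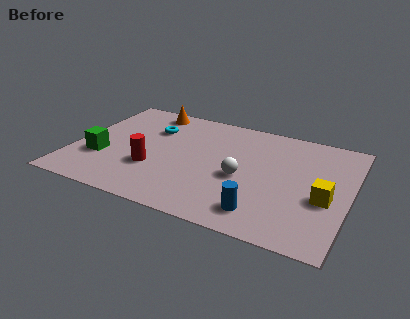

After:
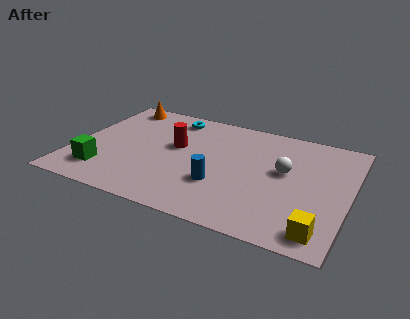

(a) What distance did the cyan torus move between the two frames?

1.3

The cyan torus was near (2.9, 5.2) before and (3.6, 6.3) after, so it travelled √(0.7² + 1.1²) ≈ 1.3 units.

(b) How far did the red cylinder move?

1.9

From (3.3, 2.5) to (4.0, 4.3), the red cylinder covered √(0.7² + 1.8²) ≈ 1.9 units.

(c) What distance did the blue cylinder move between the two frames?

2.1

From (7.8, 1.3) to (6.0, 2.4), the blue cylinder covered √(1.8² + 1.1²) ≈ 2.1 units.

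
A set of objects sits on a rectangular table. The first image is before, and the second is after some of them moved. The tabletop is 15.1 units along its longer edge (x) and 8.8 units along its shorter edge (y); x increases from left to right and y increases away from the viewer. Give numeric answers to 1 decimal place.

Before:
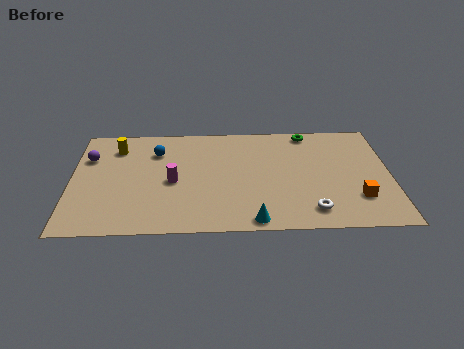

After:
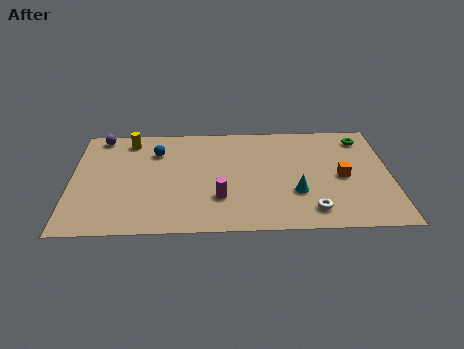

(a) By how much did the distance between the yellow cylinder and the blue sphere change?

-0.3

The distance was about 1.9 in the first image and 1.6 in the second, so they moved 0.3 units closer together.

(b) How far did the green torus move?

2.7

The green torus was near (11.3, 7.9) before and (13.9, 7.3) after, so it travelled √(2.6² + 0.6²) ≈ 2.7 units.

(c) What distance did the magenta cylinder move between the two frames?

2.6

From (4.8, 4.0) to (7.0, 2.6), the magenta cylinder covered √(2.2² + 1.4²) ≈ 2.6 units.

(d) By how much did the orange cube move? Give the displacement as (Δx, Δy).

(-0.7, 1.7)

The orange cube started near (13.5, 2.4) and ended near (12.8, 4.1).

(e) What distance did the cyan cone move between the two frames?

2.9

The cyan cone moved from about (8.6, 0.8) to (10.6, 2.9), a distance of √(2.0² + 2.1²) ≈ 2.9.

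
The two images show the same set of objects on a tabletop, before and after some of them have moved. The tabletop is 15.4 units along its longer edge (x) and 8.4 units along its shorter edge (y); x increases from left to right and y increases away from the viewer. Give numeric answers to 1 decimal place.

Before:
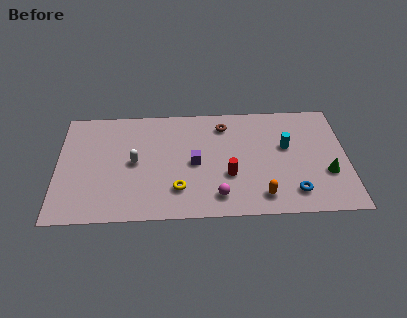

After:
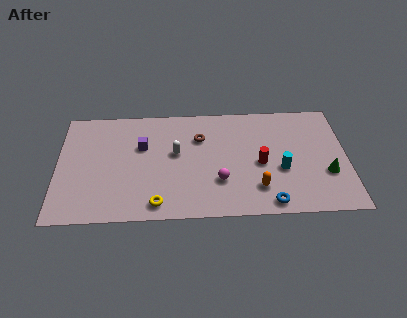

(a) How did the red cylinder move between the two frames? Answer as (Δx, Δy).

(1.7, 0.8)

From the two frames, the red cylinder sits at roughly (9.1, 3.0) before and (10.8, 3.8) after.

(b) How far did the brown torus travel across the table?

1.6

From (8.9, 6.8) to (7.6, 5.9), the brown torus covered √(1.3² + 0.9²) ≈ 1.6 units.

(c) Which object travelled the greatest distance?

the purple cube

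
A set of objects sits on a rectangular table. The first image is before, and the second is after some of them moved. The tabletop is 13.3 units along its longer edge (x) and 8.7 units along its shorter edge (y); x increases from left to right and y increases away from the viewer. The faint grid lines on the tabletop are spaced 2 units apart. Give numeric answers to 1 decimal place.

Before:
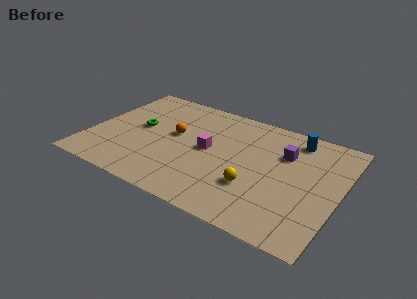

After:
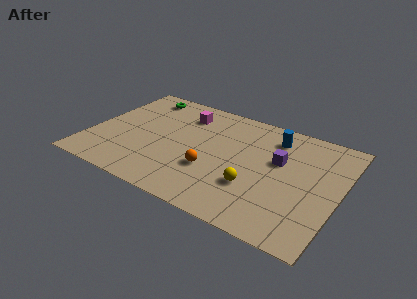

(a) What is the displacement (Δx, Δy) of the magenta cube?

(-1.7, 2.3)

The magenta cube was at about (6.3, 4.5) and moved to about (4.6, 6.8).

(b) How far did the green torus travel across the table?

2.8

From (2.5, 4.7) to (2.1, 7.5), the green torus covered √(0.4² + 2.8²) ≈ 2.8 units.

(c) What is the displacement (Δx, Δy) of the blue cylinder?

(-1.1, -0.4)

From the two frames, the blue cylinder sits at roughly (10.6, 7.4) before and (9.5, 7.0) after.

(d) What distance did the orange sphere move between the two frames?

3.0

The orange sphere was near (4.4, 4.9) before and (6.7, 3.0) after, so it travelled √(2.3² + 1.9²) ≈ 3.0 units.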